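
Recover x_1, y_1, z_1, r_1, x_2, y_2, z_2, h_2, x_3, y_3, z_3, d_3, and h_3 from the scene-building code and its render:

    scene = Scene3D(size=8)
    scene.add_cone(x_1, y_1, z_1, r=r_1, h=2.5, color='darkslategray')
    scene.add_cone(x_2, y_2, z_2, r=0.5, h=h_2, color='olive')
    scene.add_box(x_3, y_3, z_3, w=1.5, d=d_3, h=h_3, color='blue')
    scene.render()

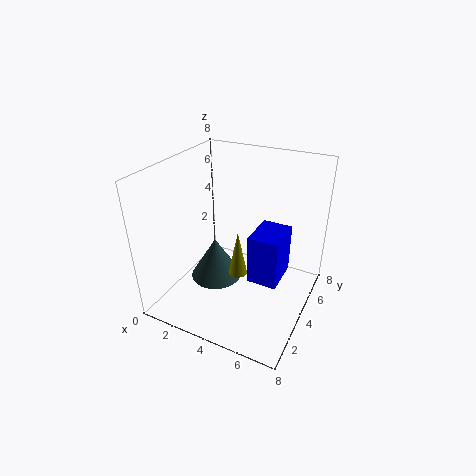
x_1 = 2.5, y_1 = 4, z_1 = 1, r_1 = 1.5, x_2 = 4.5, y_2 = 3, z_2 = 2.5, h_2 = 2.5, x_3 = 5.5, y_3 = 2, z_3 = 3, d_3 = 2, h_3 = 2.5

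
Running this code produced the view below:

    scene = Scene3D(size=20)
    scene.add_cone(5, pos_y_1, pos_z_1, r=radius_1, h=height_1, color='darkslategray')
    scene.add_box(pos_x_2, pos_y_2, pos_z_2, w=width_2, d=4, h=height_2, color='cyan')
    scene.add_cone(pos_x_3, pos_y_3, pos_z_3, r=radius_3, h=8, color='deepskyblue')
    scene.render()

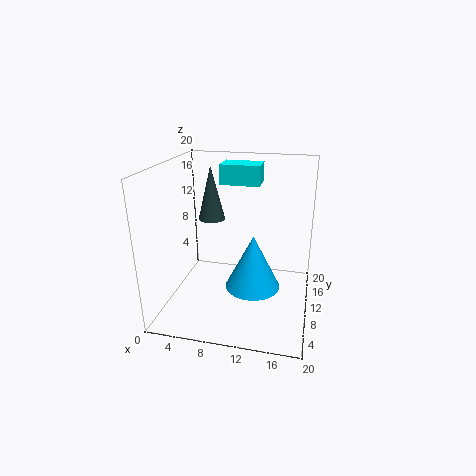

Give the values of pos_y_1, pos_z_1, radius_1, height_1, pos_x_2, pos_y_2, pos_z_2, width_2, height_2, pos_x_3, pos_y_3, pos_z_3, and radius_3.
pos_y_1 = 14
pos_z_1 = 11
radius_1 = 2
height_1 = 8
pos_x_2 = 6
pos_y_2 = 15
pos_z_2 = 16
width_2 = 6
height_2 = 3
pos_x_3 = 12
pos_y_3 = 11
pos_z_3 = 2
radius_3 = 4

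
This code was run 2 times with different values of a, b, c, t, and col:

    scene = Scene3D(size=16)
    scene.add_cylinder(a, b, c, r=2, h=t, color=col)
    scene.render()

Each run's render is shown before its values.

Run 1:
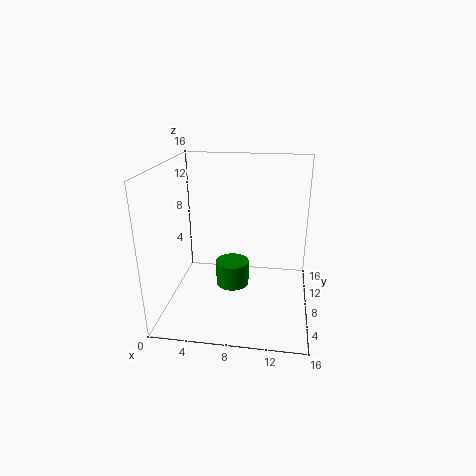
a = 7; b = 10; c = 1; t = 3; col = 'green'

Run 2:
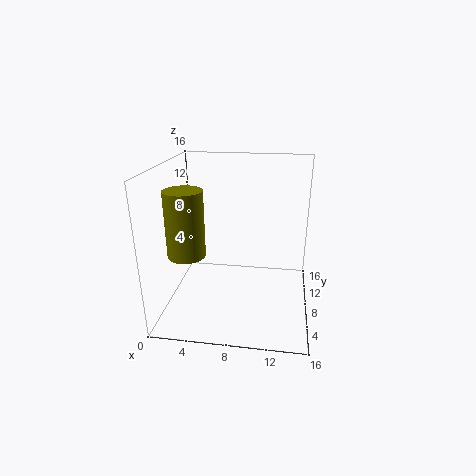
a = 3; b = 5; c = 7; t = 7; col = 'olive'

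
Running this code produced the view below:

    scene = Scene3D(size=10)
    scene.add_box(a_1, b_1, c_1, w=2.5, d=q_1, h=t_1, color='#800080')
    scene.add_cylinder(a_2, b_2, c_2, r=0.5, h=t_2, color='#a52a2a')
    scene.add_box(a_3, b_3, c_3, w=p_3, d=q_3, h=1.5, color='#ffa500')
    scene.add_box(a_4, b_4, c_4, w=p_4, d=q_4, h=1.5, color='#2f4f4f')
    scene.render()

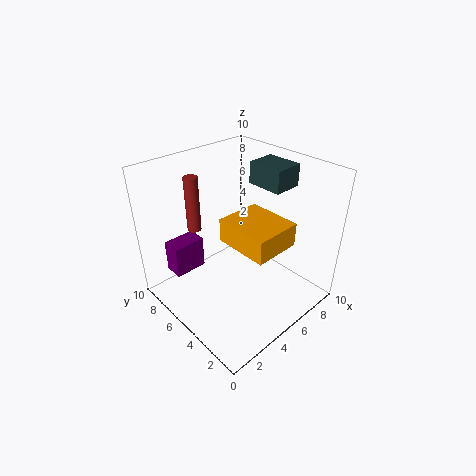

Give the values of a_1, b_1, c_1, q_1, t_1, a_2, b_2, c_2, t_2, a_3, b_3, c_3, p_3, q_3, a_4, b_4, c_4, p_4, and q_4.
a_1 = 2; b_1 = 8.5; c_1 = 1; q_1 = 1.5; t_1 = 2.5; a_2 = 3.5; b_2 = 8; c_2 = 5; t_2 = 4; a_3 = 3; b_3 = 1; c_3 = 6; p_3 = 3; q_3 = 3.5; a_4 = 6.5; b_4 = 3; c_4 = 8.5; p_4 = 2; q_4 = 2.5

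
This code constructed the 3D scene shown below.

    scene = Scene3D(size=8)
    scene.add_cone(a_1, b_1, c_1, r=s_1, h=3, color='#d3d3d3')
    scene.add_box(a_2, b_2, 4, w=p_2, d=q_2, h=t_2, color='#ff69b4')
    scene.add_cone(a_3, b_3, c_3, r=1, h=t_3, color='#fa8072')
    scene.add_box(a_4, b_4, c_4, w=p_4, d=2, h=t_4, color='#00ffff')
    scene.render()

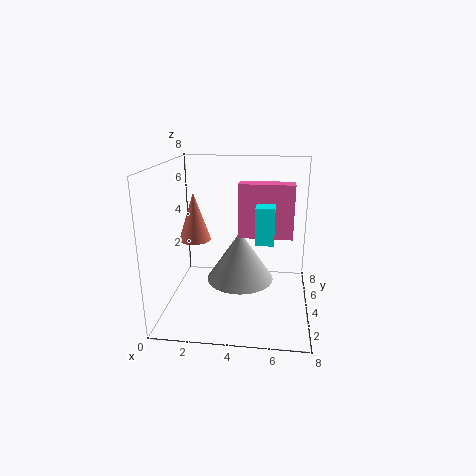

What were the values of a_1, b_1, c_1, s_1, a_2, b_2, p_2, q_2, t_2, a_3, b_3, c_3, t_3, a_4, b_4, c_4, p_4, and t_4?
a_1 = 4
b_1 = 5
c_1 = 1
s_1 = 2
a_2 = 4
b_2 = 4
p_2 = 3
q_2 = 1
t_2 = 3
a_3 = 1
b_3 = 6
c_3 = 3
t_3 = 3
a_4 = 5
b_4 = 3
c_4 = 4
p_4 = 1
t_4 = 2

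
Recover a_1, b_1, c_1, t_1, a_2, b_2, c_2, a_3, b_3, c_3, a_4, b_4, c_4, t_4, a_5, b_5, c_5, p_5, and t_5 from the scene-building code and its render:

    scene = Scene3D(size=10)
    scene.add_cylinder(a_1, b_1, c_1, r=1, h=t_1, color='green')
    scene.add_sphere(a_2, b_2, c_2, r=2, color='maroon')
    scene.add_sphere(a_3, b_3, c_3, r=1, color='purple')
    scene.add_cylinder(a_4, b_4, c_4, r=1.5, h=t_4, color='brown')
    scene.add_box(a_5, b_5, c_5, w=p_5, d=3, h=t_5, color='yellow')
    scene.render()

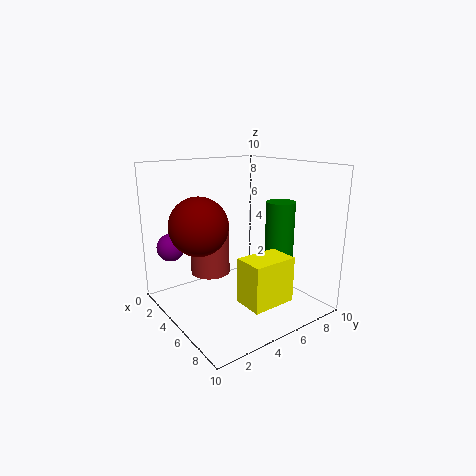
a_1 = 6.5
b_1 = 7.5
c_1 = 3.5
t_1 = 4
a_2 = 4
b_2 = 2.5
c_2 = 6
a_3 = 1.5
b_3 = 1.5
c_3 = 4
a_4 = 2
b_4 = 4.5
c_4 = 1.5
t_4 = 4
a_5 = 7
b_5 = 3.5
c_5 = 1.5
p_5 = 2
t_5 = 3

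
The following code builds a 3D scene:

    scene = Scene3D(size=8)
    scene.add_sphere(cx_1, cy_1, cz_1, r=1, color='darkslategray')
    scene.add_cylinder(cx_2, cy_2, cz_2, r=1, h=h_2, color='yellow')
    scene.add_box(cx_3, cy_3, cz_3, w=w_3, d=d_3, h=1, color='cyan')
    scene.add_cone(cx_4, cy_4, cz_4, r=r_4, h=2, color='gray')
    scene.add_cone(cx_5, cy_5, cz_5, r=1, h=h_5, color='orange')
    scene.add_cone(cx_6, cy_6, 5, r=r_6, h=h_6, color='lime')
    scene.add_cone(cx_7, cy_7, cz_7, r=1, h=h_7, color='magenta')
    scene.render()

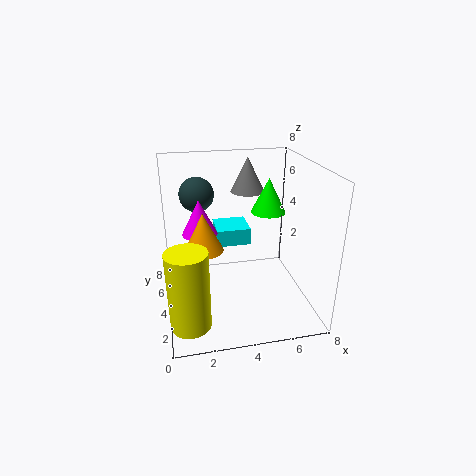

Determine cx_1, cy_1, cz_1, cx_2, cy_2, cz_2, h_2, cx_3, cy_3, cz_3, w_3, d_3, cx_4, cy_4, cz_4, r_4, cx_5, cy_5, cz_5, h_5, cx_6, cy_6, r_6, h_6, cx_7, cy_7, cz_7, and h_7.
cx_1 = 2, cy_1 = 6, cz_1 = 6, cx_2 = 1, cy_2 = 1, cz_2 = 1, h_2 = 4, cx_3 = 3, cy_3 = 5, cz_3 = 3, w_3 = 2, d_3 = 2, cx_4 = 5, cy_4 = 6, cz_4 = 6, r_4 = 1, cx_5 = 2, cy_5 = 3, cz_5 = 4, h_5 = 2, cx_6 = 6, cy_6 = 5, r_6 = 1, h_6 = 2, cx_7 = 2, cy_7 = 5, cz_7 = 4, h_7 = 2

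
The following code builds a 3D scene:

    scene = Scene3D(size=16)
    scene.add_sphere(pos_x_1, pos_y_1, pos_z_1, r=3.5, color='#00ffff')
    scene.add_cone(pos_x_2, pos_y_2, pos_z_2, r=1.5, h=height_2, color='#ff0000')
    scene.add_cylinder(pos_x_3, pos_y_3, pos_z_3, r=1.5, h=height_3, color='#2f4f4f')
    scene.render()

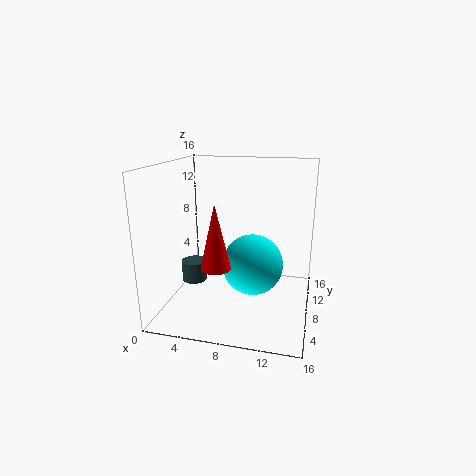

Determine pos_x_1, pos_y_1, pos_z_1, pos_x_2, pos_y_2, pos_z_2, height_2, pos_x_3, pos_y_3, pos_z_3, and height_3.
pos_x_1 = 9.5, pos_y_1 = 9, pos_z_1 = 4.5, pos_x_2 = 7, pos_y_2 = 3, pos_z_2 = 6.5, height_2 = 6.5, pos_x_3 = 2, pos_y_3 = 9.5, pos_z_3 = 1.5, height_3 = 2.5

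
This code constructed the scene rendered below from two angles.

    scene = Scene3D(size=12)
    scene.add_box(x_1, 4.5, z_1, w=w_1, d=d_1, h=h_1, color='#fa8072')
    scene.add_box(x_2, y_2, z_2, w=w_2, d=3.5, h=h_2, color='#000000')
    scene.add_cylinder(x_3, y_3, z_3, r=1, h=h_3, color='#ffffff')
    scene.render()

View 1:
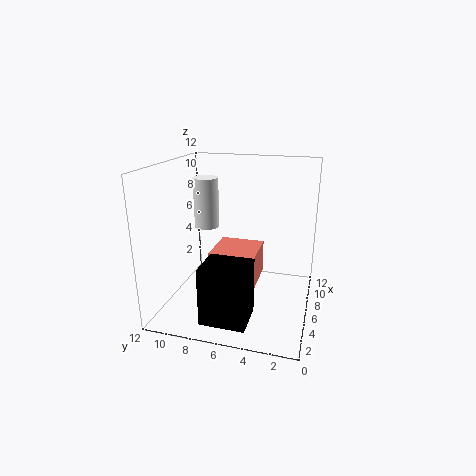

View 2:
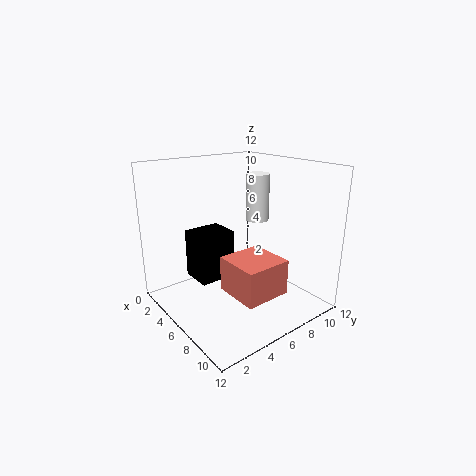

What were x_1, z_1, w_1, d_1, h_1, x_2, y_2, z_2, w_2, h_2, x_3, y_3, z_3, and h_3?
x_1 = 5.5
z_1 = 1.5
w_1 = 4
d_1 = 4
h_1 = 3
x_2 = 0.5
y_2 = 4
z_2 = 1
w_2 = 3
h_2 = 4.5
x_3 = 5.5
y_3 = 8.5
z_3 = 7
h_3 = 4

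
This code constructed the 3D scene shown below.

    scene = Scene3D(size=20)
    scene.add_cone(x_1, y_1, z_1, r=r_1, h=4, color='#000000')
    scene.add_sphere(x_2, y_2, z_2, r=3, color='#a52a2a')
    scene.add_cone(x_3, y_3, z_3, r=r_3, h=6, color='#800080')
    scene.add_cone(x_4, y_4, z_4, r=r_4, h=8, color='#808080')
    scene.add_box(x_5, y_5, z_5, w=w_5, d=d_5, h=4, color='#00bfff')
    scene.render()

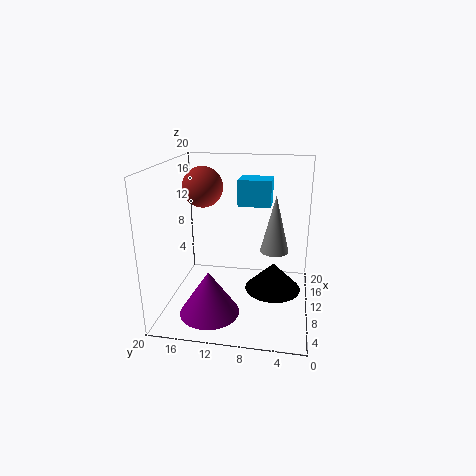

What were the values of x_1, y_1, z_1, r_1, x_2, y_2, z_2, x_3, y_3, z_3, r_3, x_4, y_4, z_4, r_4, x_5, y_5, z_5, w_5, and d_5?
x_1 = 11; y_1 = 5; z_1 = 2; r_1 = 4; x_2 = 14; y_2 = 16; z_2 = 16; x_3 = 5; y_3 = 13; z_3 = 1; r_3 = 4; x_4 = 11; y_4 = 5; z_4 = 8; r_4 = 2; x_5 = 15; y_5 = 6; z_5 = 13; w_5 = 4; d_5 = 5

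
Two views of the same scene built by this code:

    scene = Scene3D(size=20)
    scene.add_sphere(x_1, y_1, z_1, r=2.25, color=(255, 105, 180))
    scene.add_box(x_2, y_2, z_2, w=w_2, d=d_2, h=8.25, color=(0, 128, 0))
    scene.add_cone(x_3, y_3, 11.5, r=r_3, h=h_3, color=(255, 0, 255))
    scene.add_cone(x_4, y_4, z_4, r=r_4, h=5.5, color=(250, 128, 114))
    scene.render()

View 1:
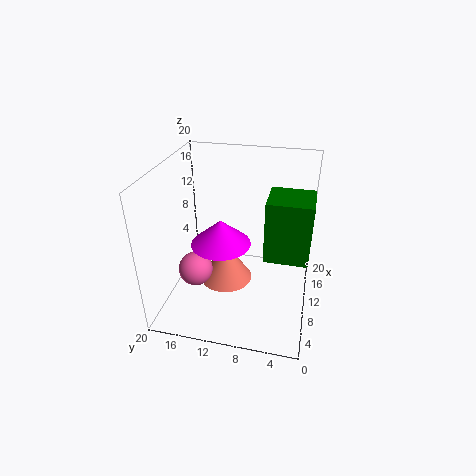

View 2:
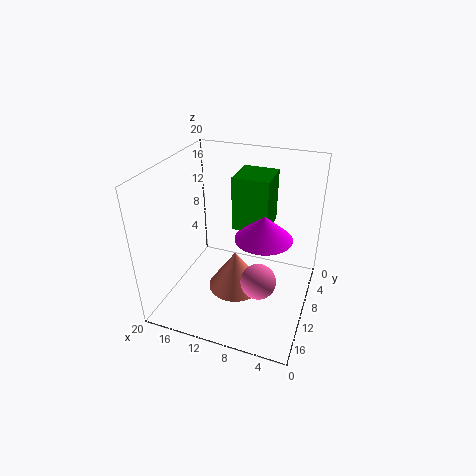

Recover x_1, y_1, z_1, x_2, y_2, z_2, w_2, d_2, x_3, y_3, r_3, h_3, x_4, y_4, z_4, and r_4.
x_1 = 5.5; y_1 = 14.75; z_1 = 7.25; x_2 = 7; y_2 = 0.25; z_2 = 8.75; w_2 = 5.5; d_2 = 5.75; x_3 = 6; y_3 = 11.25; r_3 = 3.75; h_3 = 3.25; x_4 = 9.75; y_4 = 11.75; z_4 = 3.25; r_4 = 3.75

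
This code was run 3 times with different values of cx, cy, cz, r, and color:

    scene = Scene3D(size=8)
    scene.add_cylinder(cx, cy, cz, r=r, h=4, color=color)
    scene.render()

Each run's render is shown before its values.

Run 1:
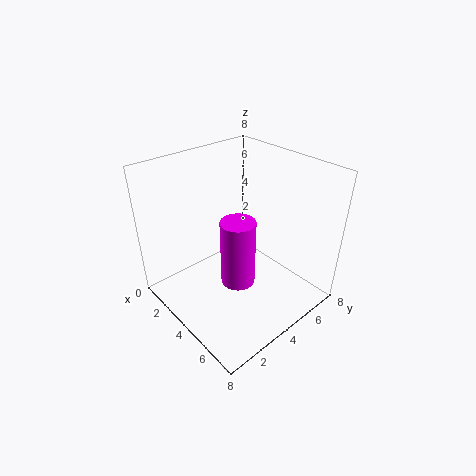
cx = 4, cy = 4, cz = 1, r = 1, color = 'magenta'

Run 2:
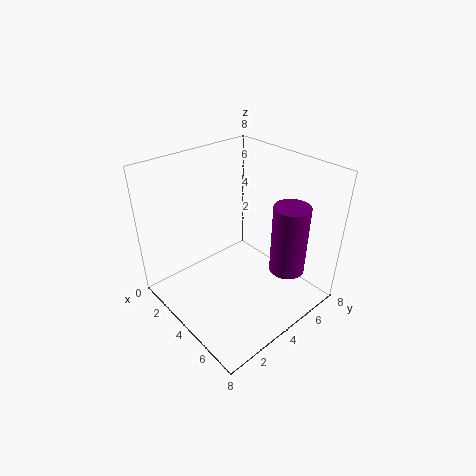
cx = 6, cy = 6, cz = 2, r = 1, color = 'purple'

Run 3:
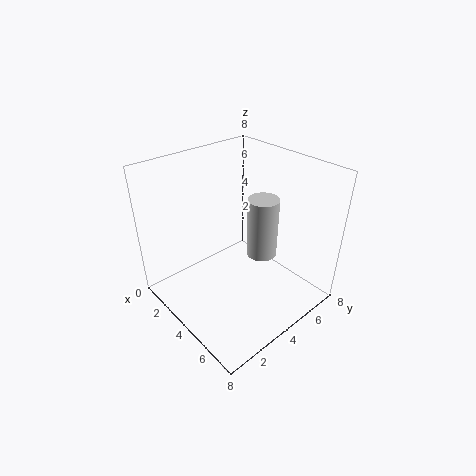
cx = 3, cy = 7, cz = 1, r = 1, color = 'lightgray'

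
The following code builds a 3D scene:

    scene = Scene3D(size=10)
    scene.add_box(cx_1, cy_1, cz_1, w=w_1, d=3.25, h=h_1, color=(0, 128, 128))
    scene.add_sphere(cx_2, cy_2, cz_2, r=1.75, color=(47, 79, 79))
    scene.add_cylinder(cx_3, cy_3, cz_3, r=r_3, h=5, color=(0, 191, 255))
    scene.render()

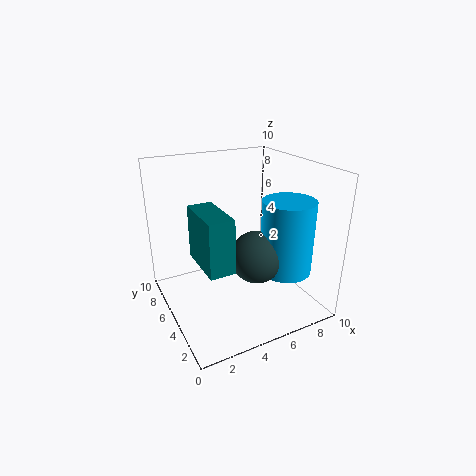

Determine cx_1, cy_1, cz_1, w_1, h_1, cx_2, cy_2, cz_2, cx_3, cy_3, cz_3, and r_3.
cx_1 = 1.25; cy_1 = 1; cz_1 = 5; w_1 = 1.5; h_1 = 3.25; cx_2 = 5.5; cy_2 = 3.25; cz_2 = 4.25; cx_3 = 7.5; cy_3 = 2.75; cz_3 = 3; r_3 = 1.75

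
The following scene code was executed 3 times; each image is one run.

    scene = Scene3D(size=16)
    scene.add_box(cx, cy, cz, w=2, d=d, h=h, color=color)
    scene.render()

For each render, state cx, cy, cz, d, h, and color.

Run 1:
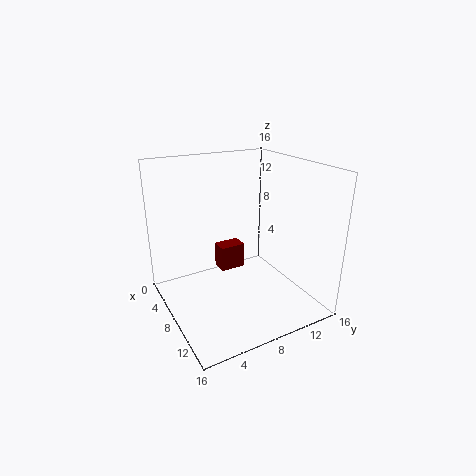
cx = 4
cy = 7
cz = 3
d = 3
h = 3
color = 'maroon'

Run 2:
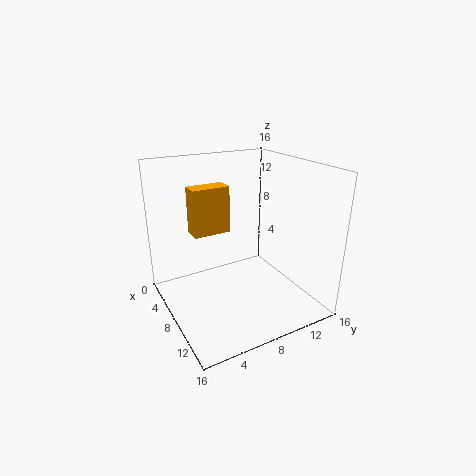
cx = 6
cy = 3
cz = 9
d = 4
h = 5
color = 'orange'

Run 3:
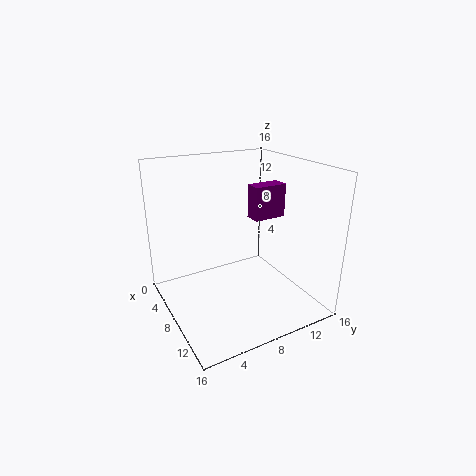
cx = 5
cy = 11
cz = 9
d = 4
h = 4
color = 'purple'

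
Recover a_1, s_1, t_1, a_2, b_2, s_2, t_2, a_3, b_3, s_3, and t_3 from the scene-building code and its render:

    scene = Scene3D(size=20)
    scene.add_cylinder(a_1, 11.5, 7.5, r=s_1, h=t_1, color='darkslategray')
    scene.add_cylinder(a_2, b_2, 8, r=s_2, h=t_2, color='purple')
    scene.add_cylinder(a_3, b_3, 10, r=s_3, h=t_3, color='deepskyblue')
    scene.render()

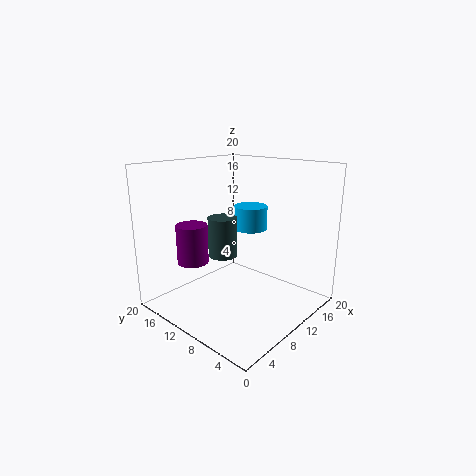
a_1 = 8.5; s_1 = 2; t_1 = 5.5; a_2 = 3.5; b_2 = 12; s_2 = 2; t_2 = 5; a_3 = 14.5; b_3 = 11.5; s_3 = 2.5; t_3 = 3.5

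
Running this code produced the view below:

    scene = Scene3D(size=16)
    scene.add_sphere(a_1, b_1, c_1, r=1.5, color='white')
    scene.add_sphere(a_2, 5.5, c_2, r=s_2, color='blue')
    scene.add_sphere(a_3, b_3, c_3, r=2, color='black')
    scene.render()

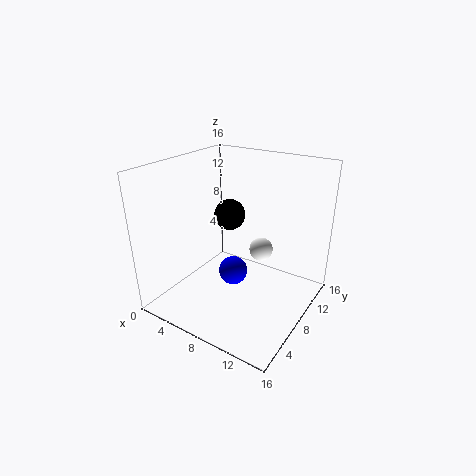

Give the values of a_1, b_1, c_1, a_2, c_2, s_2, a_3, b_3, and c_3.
a_1 = 8, b_1 = 13.5, c_1 = 4, a_2 = 9, c_2 = 5.5, s_2 = 1.5, a_3 = 3.5, b_3 = 13, c_3 = 8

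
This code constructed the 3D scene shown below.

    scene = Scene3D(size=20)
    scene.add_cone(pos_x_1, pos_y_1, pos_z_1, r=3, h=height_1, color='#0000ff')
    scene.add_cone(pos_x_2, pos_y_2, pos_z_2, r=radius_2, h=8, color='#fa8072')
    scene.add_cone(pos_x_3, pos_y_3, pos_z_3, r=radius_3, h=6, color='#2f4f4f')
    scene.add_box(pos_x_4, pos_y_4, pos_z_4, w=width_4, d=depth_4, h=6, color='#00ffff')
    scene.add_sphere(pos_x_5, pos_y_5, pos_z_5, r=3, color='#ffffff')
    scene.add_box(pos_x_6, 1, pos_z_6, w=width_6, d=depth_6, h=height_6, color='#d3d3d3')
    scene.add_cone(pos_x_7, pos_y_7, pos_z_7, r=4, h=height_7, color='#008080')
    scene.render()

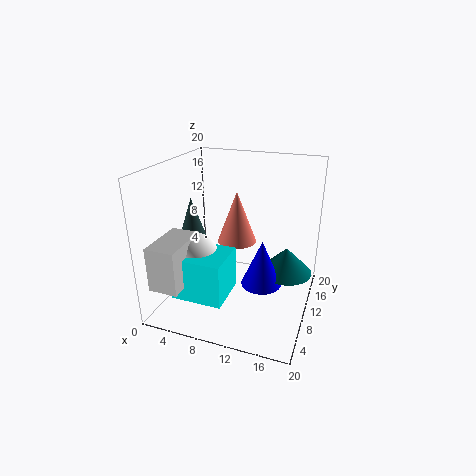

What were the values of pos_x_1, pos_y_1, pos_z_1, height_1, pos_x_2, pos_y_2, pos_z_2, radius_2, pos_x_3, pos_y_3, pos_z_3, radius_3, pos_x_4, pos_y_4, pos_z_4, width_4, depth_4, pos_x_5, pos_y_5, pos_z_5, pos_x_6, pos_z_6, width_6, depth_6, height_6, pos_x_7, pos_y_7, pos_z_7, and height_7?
pos_x_1 = 13
pos_y_1 = 12
pos_z_1 = 2
height_1 = 7
pos_x_2 = 8
pos_y_2 = 15
pos_z_2 = 7
radius_2 = 3
pos_x_3 = 3
pos_y_3 = 10
pos_z_3 = 9
radius_3 = 2
pos_x_4 = 3
pos_y_4 = 3
pos_z_4 = 3
width_4 = 7
depth_4 = 6
pos_x_5 = 5
pos_y_5 = 7
pos_z_5 = 8
pos_x_6 = 1
pos_z_6 = 5
width_6 = 4
depth_6 = 7
height_6 = 6
pos_x_7 = 16
pos_y_7 = 15
pos_z_7 = 3
height_7 = 4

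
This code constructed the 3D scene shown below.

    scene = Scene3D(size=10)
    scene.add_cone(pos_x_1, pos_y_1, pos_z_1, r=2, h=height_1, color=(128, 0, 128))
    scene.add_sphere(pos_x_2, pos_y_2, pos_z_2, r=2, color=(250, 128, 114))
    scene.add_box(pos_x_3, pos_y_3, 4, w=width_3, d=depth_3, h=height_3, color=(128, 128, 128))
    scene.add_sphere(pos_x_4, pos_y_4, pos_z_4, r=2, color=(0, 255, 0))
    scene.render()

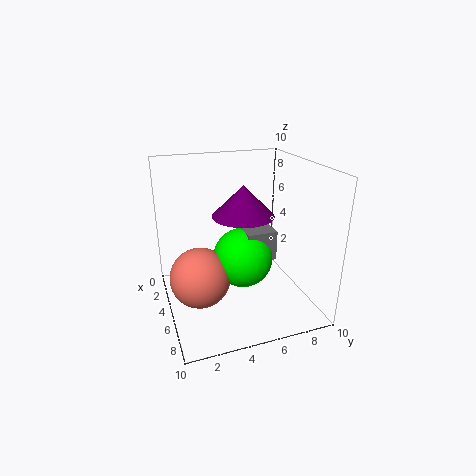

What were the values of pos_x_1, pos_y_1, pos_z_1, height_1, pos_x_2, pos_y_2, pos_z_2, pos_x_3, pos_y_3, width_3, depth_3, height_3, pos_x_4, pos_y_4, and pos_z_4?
pos_x_1 = 6; pos_y_1 = 5; pos_z_1 = 7; height_1 = 2; pos_x_2 = 6; pos_y_2 = 2; pos_z_2 = 3; pos_x_3 = 5; pos_y_3 = 5; width_3 = 2; depth_3 = 2; height_3 = 2; pos_x_4 = 6; pos_y_4 = 5; pos_z_4 = 4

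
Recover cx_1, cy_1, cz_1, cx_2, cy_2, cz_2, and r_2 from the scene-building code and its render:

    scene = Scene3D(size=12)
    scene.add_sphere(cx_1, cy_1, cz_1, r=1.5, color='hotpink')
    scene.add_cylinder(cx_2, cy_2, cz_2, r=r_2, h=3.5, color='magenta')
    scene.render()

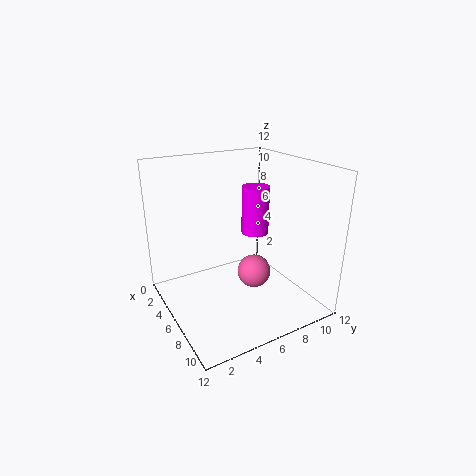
cx_1 = 5.5, cy_1 = 8, cz_1 = 2, cx_2 = 8.5, cy_2 = 6, cz_2 = 7.5, r_2 = 1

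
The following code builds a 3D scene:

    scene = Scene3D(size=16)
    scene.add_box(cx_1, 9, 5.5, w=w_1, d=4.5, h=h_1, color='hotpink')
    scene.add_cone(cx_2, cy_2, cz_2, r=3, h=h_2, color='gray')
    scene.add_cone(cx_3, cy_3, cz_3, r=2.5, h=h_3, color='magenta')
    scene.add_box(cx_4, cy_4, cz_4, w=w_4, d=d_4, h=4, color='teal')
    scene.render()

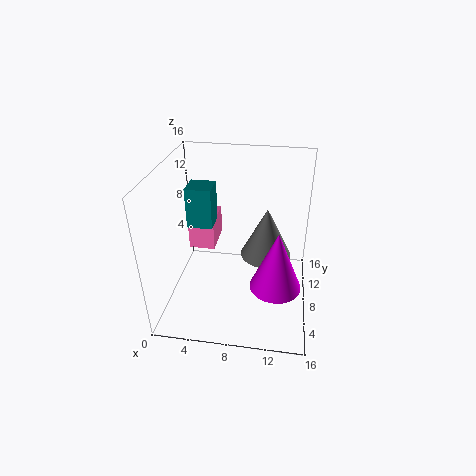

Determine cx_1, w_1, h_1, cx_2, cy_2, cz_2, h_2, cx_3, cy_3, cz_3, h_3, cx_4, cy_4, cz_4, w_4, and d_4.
cx_1 = 2; w_1 = 3; h_1 = 3.5; cx_2 = 11; cy_2 = 10.5; cz_2 = 4.5; h_2 = 6; cx_3 = 12.5; cy_3 = 3; cz_3 = 6; h_3 = 6; cx_4 = 3.5; cy_4 = 4.5; cz_4 = 11; w_4 = 2.5; d_4 = 2.5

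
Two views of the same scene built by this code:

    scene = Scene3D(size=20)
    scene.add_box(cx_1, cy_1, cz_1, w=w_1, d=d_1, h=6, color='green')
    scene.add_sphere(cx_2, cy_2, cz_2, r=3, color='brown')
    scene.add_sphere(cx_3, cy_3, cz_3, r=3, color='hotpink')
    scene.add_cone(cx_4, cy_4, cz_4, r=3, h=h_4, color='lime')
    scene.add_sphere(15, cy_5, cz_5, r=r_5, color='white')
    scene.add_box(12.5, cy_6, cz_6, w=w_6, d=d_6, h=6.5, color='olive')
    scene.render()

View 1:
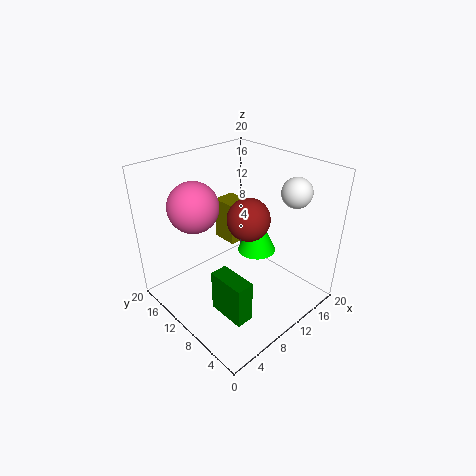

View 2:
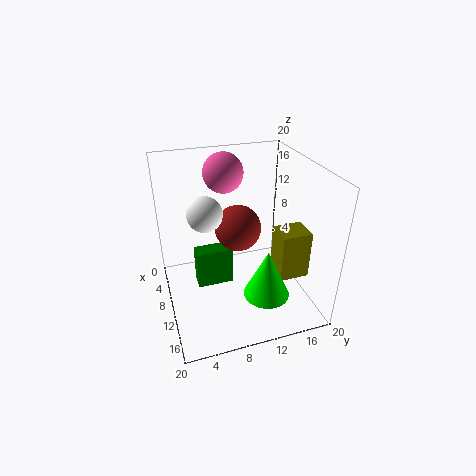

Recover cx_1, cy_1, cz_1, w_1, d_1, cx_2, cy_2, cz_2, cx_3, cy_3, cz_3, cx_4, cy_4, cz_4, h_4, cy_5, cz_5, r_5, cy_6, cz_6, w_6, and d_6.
cx_1 = 5, cy_1 = 4.5, cz_1 = 0.5, w_1 = 2.5, d_1 = 5.5, cx_2 = 11.5, cy_2 = 9.5, cz_2 = 12.5, cx_3 = 3, cy_3 = 10, cz_3 = 17, cx_4 = 16, cy_4 = 12, cz_4 = 4.5, h_4 = 6.5, cy_5 = 4.5, cz_5 = 17, r_5 = 2, cy_6 = 14, cz_6 = 6, w_6 = 3.5, d_6 = 4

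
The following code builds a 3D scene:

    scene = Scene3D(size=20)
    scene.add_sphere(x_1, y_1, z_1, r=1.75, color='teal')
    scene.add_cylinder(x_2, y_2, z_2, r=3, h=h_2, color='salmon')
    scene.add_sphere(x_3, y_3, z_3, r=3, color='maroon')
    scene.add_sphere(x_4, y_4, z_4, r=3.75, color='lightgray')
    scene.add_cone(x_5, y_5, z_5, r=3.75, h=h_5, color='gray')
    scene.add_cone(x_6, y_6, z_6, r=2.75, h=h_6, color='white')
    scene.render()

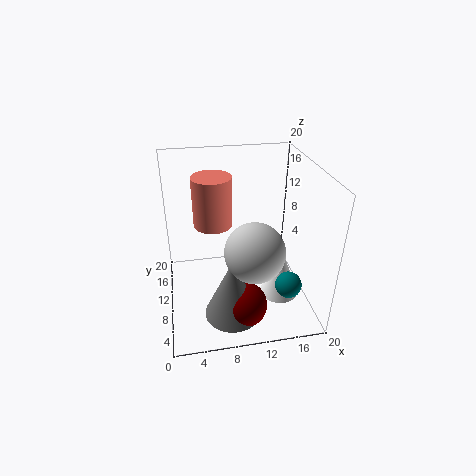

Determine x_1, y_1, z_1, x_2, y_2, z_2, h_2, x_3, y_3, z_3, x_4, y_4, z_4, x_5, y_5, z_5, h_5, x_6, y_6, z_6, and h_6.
x_1 = 15.75, y_1 = 4.25, z_1 = 5.5, x_2 = 7.25, y_2 = 16.25, z_2 = 9, h_2 = 7.75, x_3 = 9.75, y_3 = 4, z_3 = 3.25, x_4 = 11, y_4 = 4.25, z_4 = 11.25, x_5 = 8.25, y_5 = 4.5, z_5 = 1.75, h_5 = 8.25, x_6 = 15.75, y_6 = 7.75, z_6 = 1.5, h_6 = 7.25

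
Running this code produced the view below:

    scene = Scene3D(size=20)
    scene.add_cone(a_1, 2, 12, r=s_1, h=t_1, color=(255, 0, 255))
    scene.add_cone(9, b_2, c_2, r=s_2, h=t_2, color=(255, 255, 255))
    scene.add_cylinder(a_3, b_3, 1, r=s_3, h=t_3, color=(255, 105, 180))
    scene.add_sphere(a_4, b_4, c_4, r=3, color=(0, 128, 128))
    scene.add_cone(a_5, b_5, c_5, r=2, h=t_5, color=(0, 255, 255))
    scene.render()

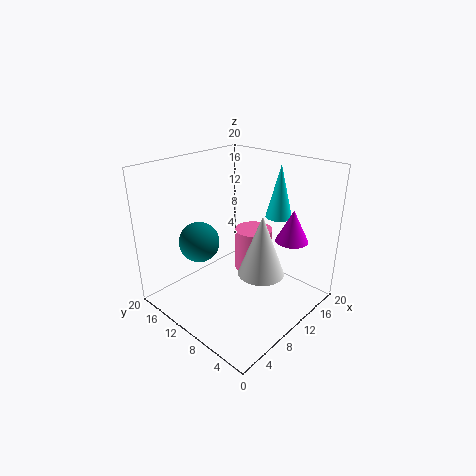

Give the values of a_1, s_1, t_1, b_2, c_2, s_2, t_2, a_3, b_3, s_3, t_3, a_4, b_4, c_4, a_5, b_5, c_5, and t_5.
a_1 = 11
s_1 = 2
t_1 = 4
b_2 = 5
c_2 = 7
s_2 = 3
t_2 = 8
a_3 = 17
b_3 = 13
s_3 = 3
t_3 = 7
a_4 = 8
b_4 = 16
c_4 = 8
a_5 = 18
b_5 = 9
c_5 = 11
t_5 = 8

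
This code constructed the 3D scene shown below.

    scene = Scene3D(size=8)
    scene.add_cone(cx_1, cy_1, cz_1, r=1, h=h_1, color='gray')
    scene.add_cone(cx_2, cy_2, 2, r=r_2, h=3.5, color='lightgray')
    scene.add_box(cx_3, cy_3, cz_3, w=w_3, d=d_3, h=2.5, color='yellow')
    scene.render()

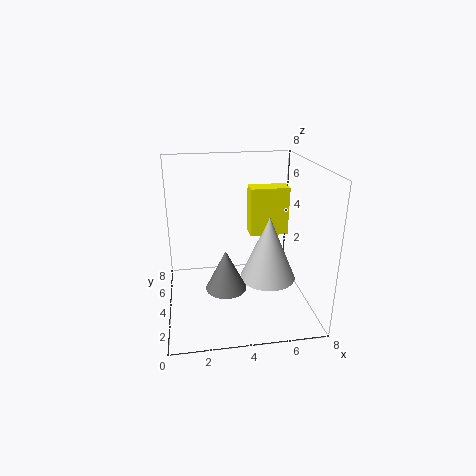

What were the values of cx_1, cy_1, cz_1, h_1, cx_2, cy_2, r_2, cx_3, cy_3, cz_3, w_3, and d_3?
cx_1 = 3, cy_1 = 1.5, cz_1 = 2.5, h_1 = 2, cx_2 = 5.5, cy_2 = 3, r_2 = 1.5, cx_3 = 4.5, cy_3 = 3, cz_3 = 4.5, w_3 = 2, d_3 = 1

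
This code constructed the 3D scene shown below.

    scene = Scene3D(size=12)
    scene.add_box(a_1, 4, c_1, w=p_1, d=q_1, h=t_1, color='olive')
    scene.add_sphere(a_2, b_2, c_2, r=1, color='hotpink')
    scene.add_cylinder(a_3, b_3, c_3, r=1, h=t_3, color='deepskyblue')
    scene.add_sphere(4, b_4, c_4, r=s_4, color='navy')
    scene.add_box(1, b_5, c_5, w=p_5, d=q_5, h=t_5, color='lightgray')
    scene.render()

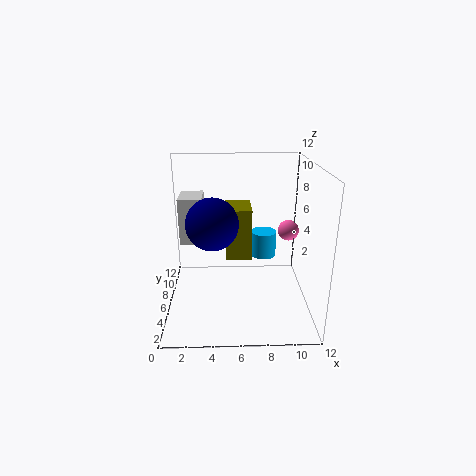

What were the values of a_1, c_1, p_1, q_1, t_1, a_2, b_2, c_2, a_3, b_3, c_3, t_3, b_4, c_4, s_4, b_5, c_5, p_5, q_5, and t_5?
a_1 = 5, c_1 = 5, p_1 = 2, q_1 = 3, t_1 = 4, a_2 = 11, b_2 = 10, c_2 = 5, a_3 = 8, b_3 = 5, c_3 = 5, t_3 = 2, b_4 = 4, c_4 = 8, s_4 = 2, b_5 = 7, c_5 = 5, p_5 = 2, q_5 = 3, t_5 = 4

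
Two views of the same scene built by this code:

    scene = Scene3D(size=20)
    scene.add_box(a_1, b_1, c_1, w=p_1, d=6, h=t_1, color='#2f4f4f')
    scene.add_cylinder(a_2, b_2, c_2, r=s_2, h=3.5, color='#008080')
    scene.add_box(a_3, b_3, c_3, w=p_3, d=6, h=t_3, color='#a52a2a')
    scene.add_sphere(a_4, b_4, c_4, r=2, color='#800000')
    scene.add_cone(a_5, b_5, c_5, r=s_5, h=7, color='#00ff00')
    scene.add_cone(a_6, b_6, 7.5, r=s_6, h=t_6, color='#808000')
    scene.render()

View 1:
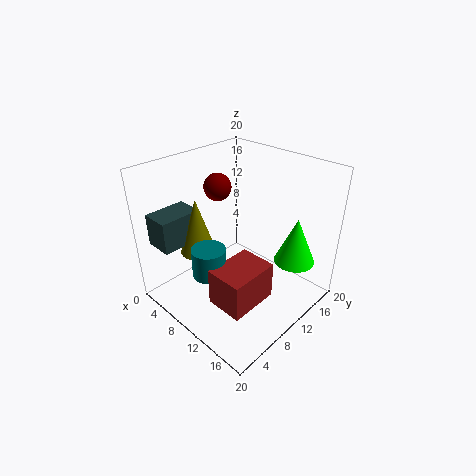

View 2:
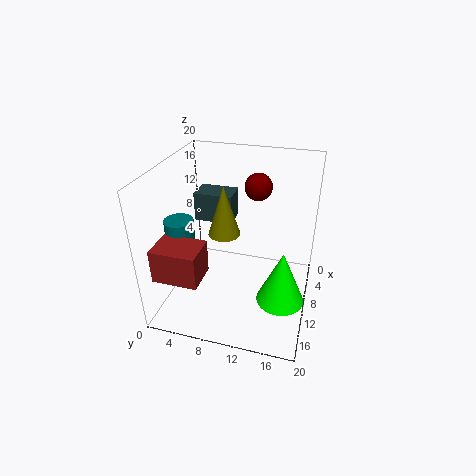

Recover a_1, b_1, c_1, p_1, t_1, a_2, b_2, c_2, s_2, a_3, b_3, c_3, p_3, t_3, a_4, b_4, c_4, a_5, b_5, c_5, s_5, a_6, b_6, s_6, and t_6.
a_1 = 1
b_1 = 1.5
c_1 = 9
p_1 = 4
t_1 = 4.5
a_2 = 12.5
b_2 = 2.5
c_2 = 9.5
s_2 = 2
a_3 = 14
b_3 = 1
c_3 = 7
p_3 = 4.5
t_3 = 4.5
a_4 = 4.5
b_4 = 11.5
c_4 = 15.5
a_5 = 15
b_5 = 17
c_5 = 5
s_5 = 3
a_6 = 5.5
b_6 = 6.5
s_6 = 2.5
t_6 = 8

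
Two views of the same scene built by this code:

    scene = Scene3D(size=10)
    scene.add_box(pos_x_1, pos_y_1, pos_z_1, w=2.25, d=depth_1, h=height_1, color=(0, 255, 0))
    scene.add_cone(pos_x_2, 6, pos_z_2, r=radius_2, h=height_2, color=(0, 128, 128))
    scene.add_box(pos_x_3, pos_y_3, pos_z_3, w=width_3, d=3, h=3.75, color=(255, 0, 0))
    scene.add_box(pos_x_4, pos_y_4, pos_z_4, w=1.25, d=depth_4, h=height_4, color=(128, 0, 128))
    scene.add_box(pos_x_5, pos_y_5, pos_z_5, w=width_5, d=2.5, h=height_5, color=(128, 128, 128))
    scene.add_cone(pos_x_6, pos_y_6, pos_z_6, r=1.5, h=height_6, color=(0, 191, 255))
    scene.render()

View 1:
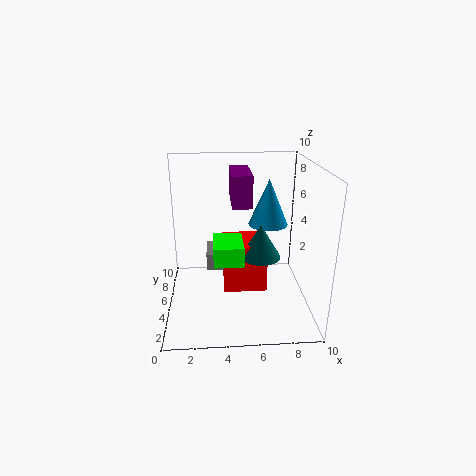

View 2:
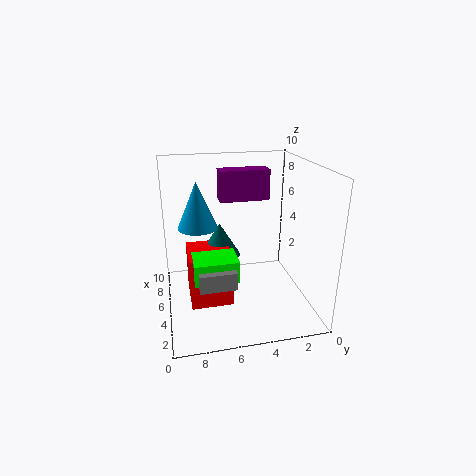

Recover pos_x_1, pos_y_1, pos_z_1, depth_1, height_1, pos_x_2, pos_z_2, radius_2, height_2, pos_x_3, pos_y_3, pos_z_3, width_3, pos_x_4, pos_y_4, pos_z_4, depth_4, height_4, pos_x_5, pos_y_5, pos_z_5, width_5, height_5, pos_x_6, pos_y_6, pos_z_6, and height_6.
pos_x_1 = 3.25
pos_y_1 = 5.25
pos_z_1 = 2.5
depth_1 = 3
height_1 = 1.5
pos_x_2 = 6.75
pos_z_2 = 3
radius_2 = 1.5
height_2 = 2.5
pos_x_3 = 4
pos_y_3 = 5.5
pos_z_3 = 0.25
width_3 = 3.25
pos_x_4 = 4.5
pos_y_4 = 3
pos_z_4 = 7.75
depth_4 = 3.25
height_4 = 2
pos_x_5 = 2.75
pos_y_5 = 5.5
pos_z_5 = 2.25
width_5 = 1.5
height_5 = 1.25
pos_x_6 = 7.5
pos_y_6 = 7.5
pos_z_6 = 5
height_6 = 3.5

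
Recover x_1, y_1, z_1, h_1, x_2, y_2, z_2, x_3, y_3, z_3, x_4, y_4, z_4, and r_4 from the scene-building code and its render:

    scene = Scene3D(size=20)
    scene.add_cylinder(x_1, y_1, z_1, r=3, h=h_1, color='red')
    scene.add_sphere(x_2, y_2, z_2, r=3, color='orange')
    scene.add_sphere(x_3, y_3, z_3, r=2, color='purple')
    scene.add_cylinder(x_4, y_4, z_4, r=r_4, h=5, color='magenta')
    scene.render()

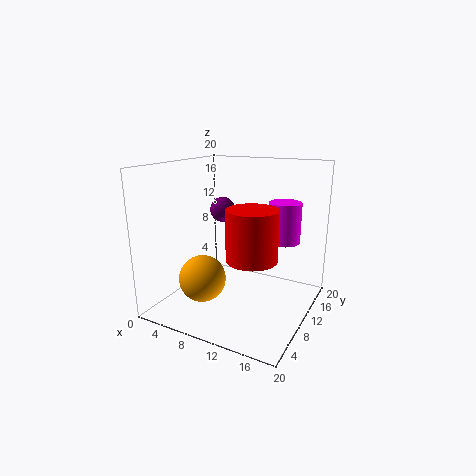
x_1 = 15, y_1 = 4, z_1 = 10, h_1 = 6, x_2 = 8, y_2 = 4, z_2 = 6, x_3 = 4, y_3 = 16, z_3 = 12, x_4 = 17, y_4 = 9, z_4 = 11, r_4 = 2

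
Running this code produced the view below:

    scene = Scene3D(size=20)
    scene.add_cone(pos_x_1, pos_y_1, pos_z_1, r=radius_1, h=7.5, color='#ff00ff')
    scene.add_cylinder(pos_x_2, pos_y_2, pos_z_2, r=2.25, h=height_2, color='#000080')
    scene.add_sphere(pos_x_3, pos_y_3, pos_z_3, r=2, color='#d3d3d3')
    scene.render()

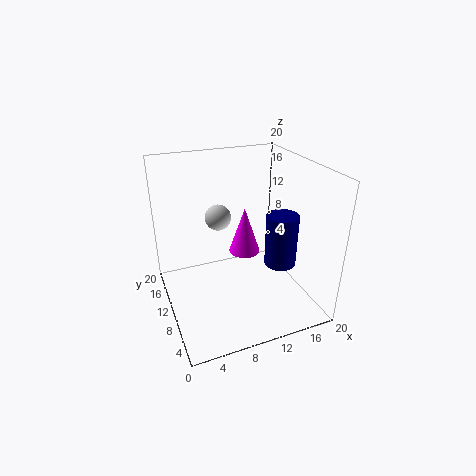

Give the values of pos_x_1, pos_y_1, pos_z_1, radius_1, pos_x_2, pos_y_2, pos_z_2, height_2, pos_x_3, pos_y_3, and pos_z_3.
pos_x_1 = 13.5, pos_y_1 = 15.75, pos_z_1 = 4, radius_1 = 2.5, pos_x_2 = 15.75, pos_y_2 = 8, pos_z_2 = 5.75, height_2 = 7.5, pos_x_3 = 9.25, pos_y_3 = 16.25, pos_z_3 = 10.5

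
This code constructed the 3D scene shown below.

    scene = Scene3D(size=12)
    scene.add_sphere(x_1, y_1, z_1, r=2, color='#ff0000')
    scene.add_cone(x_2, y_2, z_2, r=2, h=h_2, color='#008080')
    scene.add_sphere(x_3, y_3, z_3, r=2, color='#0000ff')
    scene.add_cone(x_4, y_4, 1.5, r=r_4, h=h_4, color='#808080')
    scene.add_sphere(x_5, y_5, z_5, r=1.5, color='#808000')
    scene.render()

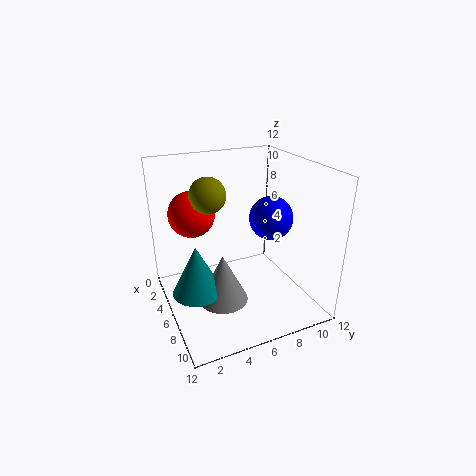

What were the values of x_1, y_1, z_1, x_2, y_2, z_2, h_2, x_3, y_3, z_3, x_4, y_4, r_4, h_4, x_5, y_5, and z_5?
x_1 = 3, y_1 = 3, z_1 = 7.5, x_2 = 7, y_2 = 2, z_2 = 2.5, h_2 = 4, x_3 = 4.5, y_3 = 10, z_3 = 6.5, x_4 = 7.5, y_4 = 4, r_4 = 2, h_4 = 4, x_5 = 4.5, y_5 = 4, z_5 = 9.5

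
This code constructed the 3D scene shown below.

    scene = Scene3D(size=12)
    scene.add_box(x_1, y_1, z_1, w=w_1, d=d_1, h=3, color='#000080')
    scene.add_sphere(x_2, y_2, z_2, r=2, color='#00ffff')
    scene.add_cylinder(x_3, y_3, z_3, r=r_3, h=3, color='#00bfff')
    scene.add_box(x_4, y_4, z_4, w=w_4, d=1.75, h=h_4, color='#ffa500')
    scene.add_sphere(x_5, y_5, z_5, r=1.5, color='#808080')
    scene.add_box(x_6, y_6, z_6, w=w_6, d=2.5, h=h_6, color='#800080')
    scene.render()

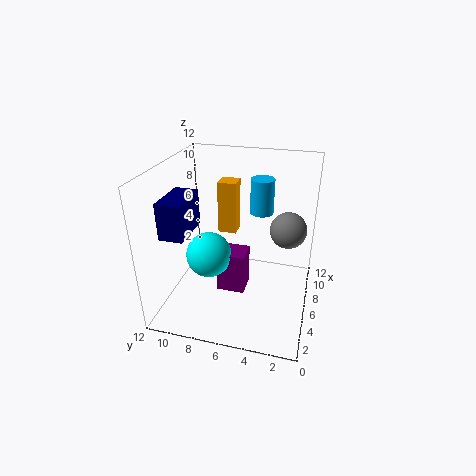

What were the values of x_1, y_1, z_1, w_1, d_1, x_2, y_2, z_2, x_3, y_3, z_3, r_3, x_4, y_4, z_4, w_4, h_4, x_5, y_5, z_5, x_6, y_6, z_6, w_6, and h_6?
x_1 = 2.75
y_1 = 9.5
z_1 = 6.75
w_1 = 3.75
d_1 = 2
x_2 = 6.25
y_2 = 8.75
z_2 = 3.75
x_3 = 8.25
y_3 = 4.5
z_3 = 7.5
r_3 = 1
x_4 = 9.75
y_4 = 7.25
z_4 = 4.25
w_4 = 1.75
h_4 = 5
x_5 = 7
y_5 = 2
z_5 = 6.75
x_6 = 6
y_6 = 5.5
z_6 = 0.25
w_6 = 2.25
h_6 = 3.75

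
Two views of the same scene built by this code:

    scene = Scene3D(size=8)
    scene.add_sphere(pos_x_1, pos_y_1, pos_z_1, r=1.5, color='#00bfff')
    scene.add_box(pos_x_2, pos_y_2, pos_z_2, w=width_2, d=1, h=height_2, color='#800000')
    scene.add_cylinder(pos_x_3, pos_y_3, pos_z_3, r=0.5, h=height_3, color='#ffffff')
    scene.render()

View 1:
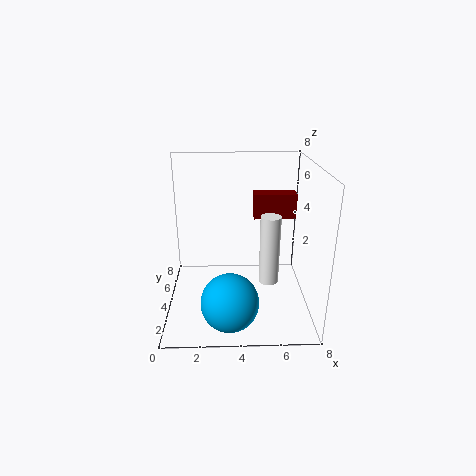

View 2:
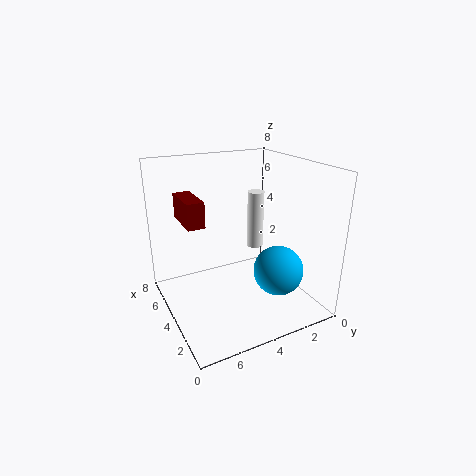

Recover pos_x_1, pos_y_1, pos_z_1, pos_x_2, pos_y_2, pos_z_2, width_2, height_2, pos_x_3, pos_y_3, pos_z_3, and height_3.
pos_x_1 = 3.5, pos_y_1 = 1.5, pos_z_1 = 1.5, pos_x_2 = 5, pos_y_2 = 5.5, pos_z_2 = 4.5, width_2 = 2.5, height_2 = 1.5, pos_x_3 = 5.5, pos_y_3 = 2, pos_z_3 = 2.5, height_3 = 3.5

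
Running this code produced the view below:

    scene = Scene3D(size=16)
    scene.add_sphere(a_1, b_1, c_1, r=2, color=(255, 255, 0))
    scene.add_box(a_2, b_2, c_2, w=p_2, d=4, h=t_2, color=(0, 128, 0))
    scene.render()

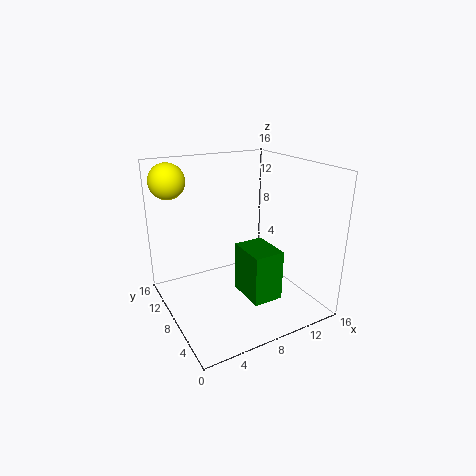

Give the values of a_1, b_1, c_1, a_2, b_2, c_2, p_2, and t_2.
a_1 = 2, b_1 = 13, c_1 = 14, a_2 = 6, b_2 = 1, c_2 = 4, p_2 = 3, t_2 = 5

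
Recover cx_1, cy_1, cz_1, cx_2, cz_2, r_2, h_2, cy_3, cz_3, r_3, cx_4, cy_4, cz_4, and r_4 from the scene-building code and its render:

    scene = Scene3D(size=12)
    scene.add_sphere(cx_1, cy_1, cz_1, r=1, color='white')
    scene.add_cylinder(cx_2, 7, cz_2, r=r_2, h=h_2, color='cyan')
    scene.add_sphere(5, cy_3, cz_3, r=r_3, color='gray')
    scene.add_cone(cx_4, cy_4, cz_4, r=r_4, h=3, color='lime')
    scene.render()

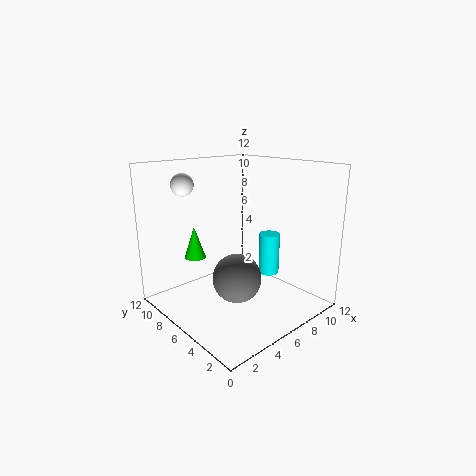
cx_1 = 4
cy_1 = 11
cz_1 = 10
cx_2 = 11
cz_2 = 1
r_2 = 1
h_2 = 4
cy_3 = 5
cz_3 = 3
r_3 = 2
cx_4 = 5
cy_4 = 11
cz_4 = 3
r_4 = 1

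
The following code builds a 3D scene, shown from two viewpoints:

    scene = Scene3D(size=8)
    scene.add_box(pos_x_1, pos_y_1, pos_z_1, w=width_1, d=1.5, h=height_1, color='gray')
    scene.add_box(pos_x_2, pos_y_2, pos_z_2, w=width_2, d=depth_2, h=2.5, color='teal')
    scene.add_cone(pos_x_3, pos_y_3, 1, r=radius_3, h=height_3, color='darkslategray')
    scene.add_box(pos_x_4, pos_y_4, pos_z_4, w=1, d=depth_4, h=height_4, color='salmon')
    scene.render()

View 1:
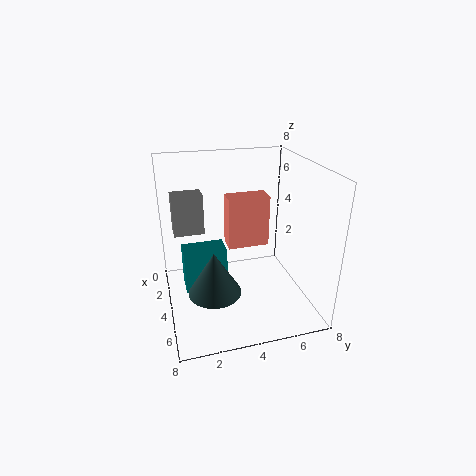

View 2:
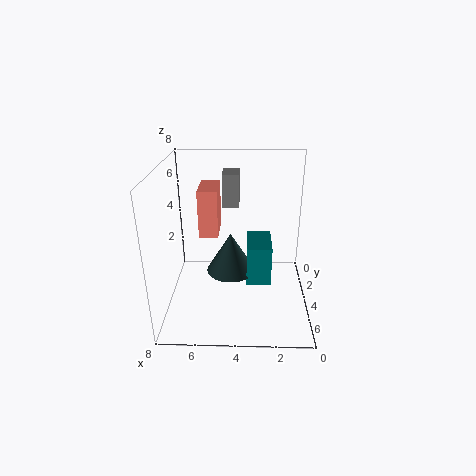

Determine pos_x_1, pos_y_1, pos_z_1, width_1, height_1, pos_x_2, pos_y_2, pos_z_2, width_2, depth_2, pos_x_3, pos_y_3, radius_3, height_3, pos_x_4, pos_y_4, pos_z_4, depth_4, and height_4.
pos_x_1 = 4
pos_y_1 = 0.5
pos_z_1 = 5
width_1 = 1
height_1 = 2
pos_x_2 = 2
pos_y_2 = 1
pos_z_2 = 0.5
width_2 = 1.5
depth_2 = 2.5
pos_x_3 = 4.5
pos_y_3 = 2.5
radius_3 = 1.5
height_3 = 2.5
pos_x_4 = 5
pos_y_4 = 3
pos_z_4 = 4.5
depth_4 = 2
height_4 = 2.5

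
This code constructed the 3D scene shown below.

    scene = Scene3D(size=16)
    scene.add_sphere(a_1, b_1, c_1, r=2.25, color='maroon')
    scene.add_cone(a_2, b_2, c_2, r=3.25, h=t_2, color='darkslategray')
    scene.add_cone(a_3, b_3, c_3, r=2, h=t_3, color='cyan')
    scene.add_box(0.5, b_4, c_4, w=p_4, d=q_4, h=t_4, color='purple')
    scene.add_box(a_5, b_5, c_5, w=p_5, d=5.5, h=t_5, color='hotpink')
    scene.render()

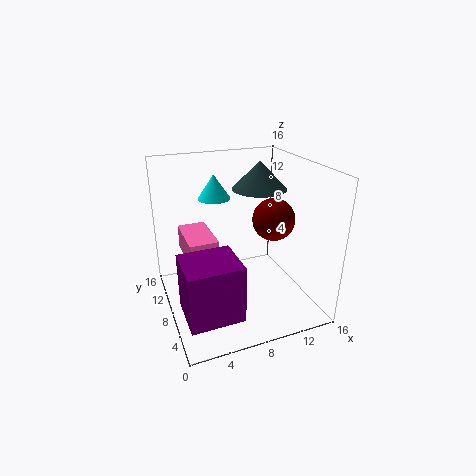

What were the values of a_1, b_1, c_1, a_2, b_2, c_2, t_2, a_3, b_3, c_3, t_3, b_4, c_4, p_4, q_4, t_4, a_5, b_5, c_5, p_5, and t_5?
a_1 = 11.25; b_1 = 6; c_1 = 10.5; a_2 = 12; b_2 = 11.25; c_2 = 12.25; t_2 = 3.25; a_3 = 7.25; b_3 = 14; c_3 = 10.75; t_3 = 3; b_4 = 0.25; c_4 = 3.25; p_4 = 5.25; q_4 = 4.75; t_4 = 5.75; a_5 = 2; b_5 = 5.5; c_5 = 6.75; p_5 = 3; t_5 = 2.5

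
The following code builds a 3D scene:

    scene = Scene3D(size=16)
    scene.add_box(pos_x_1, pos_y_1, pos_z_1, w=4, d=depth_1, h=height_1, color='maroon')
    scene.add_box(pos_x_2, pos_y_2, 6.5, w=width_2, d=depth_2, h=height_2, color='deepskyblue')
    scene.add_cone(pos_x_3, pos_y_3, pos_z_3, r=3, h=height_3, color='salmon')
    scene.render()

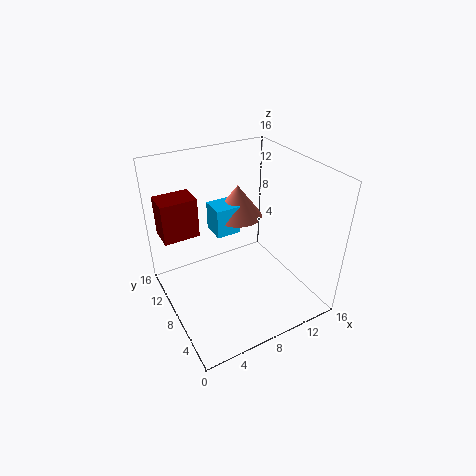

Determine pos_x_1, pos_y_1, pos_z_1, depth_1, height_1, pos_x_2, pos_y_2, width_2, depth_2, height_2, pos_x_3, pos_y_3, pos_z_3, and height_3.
pos_x_1 = 0.5; pos_y_1 = 10.5; pos_z_1 = 8; depth_1 = 3; height_1 = 4.5; pos_x_2 = 7; pos_y_2 = 11; width_2 = 3; depth_2 = 3; height_2 = 3.5; pos_x_3 = 10.5; pos_y_3 = 12.5; pos_z_3 = 8; height_3 = 4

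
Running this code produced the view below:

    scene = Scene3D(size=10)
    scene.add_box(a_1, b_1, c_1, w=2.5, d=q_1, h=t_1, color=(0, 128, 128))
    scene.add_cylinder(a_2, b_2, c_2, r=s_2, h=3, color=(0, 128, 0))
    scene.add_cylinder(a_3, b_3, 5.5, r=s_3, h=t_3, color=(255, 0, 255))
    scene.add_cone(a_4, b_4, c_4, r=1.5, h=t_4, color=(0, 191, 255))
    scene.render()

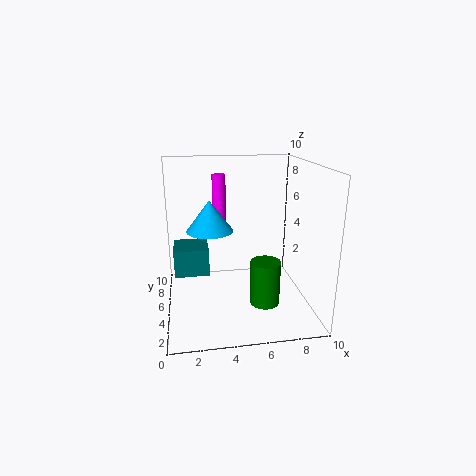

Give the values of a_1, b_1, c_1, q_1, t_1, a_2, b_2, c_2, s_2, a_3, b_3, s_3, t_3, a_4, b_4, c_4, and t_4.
a_1 = 0.5
b_1 = 5.5
c_1 = 2
q_1 = 2.5
t_1 = 2
a_2 = 6.5
b_2 = 3
c_2 = 1
s_2 = 1
a_3 = 4
b_3 = 7.5
s_3 = 0.5
t_3 = 3.5
a_4 = 3
b_4 = 4
c_4 = 6
t_4 = 2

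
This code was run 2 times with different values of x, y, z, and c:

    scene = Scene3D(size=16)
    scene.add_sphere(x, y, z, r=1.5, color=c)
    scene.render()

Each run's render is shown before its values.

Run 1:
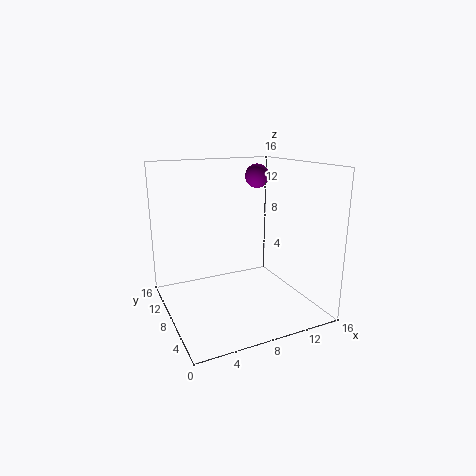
x = 13
y = 13
z = 14
c = 'purple'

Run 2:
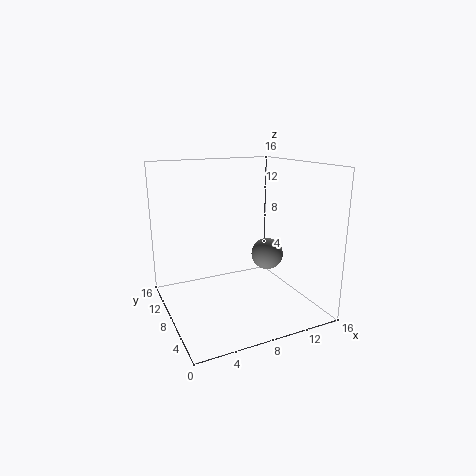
x = 8.5
y = 2.5
z = 8
c = 'gray'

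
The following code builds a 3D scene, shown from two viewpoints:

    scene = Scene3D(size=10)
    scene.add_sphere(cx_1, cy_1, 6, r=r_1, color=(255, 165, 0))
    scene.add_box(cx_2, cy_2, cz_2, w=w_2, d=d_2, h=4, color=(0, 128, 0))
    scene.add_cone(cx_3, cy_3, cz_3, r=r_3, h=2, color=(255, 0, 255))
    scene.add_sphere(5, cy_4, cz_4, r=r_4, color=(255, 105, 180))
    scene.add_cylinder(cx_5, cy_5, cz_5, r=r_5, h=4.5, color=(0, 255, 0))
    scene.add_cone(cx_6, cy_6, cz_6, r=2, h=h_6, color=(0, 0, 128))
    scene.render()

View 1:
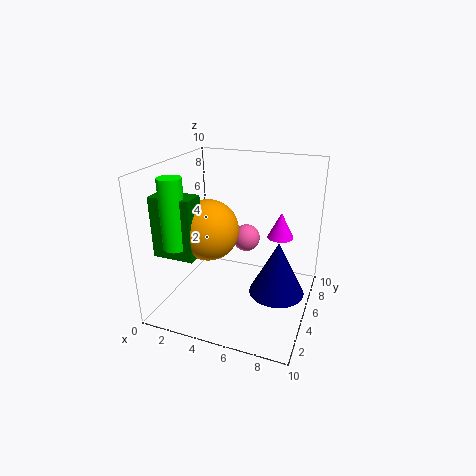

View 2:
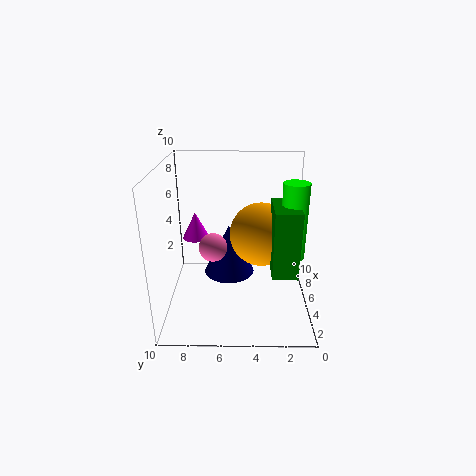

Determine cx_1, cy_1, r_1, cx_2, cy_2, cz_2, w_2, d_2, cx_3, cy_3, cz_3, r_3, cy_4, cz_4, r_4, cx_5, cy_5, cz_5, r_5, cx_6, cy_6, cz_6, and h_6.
cx_1 = 3.5
cy_1 = 3.5
r_1 = 2
cx_2 = 0.5
cy_2 = 1.5
cz_2 = 4.5
w_2 = 2.75
d_2 = 1.5
cx_3 = 7.25
cy_3 = 8.25
cz_3 = 4
r_3 = 1
cy_4 = 6.75
cz_4 = 4.25
r_4 = 1
cx_5 = 2
cy_5 = 1.75
cz_5 = 5.25
r_5 = 0.75
cx_6 = 7.75
cy_6 = 5.75
cz_6 = 0.75
h_6 = 4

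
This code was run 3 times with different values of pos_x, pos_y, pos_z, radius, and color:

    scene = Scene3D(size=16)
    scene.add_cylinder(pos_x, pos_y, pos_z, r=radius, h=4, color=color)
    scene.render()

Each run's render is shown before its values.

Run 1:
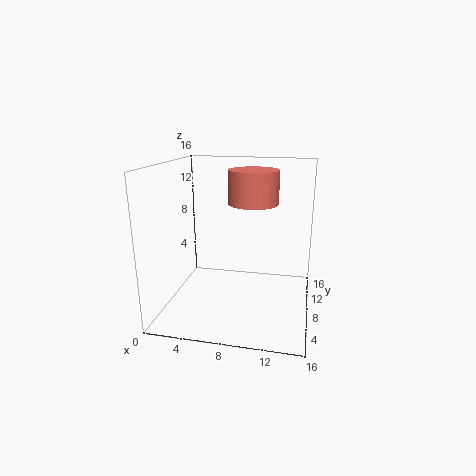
pos_x = 9
pos_y = 12
pos_z = 11
radius = 3
color = 'salmon'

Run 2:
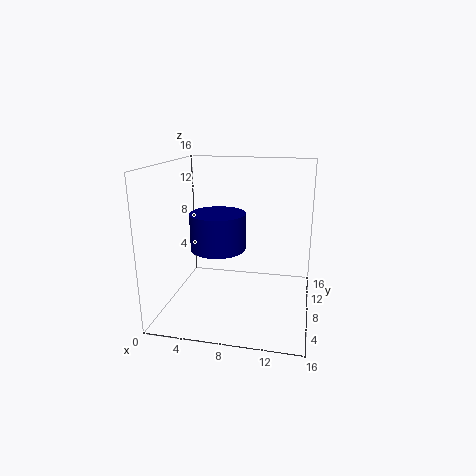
pos_x = 6
pos_y = 7
pos_z = 7
radius = 3
color = 'navy'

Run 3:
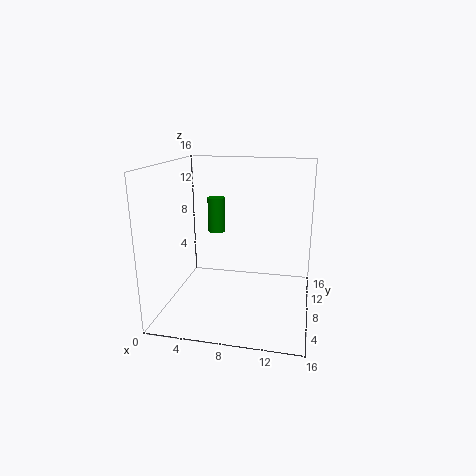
pos_x = 5
pos_y = 10
pos_z = 8
radius = 1
color = 'green'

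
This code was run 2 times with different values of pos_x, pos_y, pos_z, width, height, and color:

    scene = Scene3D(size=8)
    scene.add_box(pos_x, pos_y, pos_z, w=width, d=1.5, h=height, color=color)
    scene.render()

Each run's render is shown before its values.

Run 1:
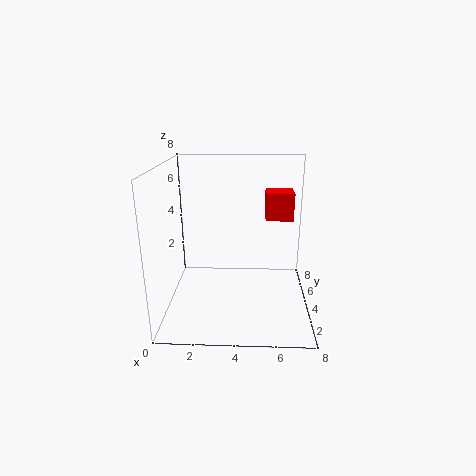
pos_x = 5.5
pos_y = 4
pos_z = 5
width = 1.5
height = 1.5
color = 'red'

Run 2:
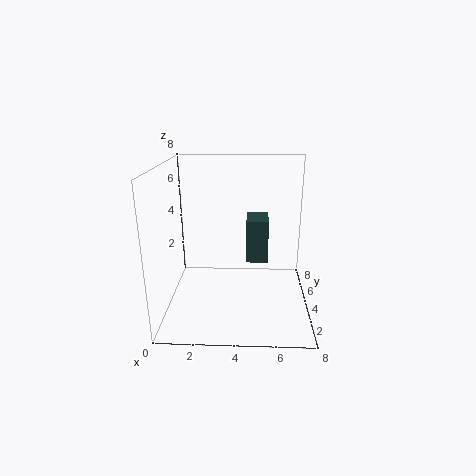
pos_x = 4.5
pos_y = 1
pos_z = 4
width = 1
height = 2
color = 'darkslategray'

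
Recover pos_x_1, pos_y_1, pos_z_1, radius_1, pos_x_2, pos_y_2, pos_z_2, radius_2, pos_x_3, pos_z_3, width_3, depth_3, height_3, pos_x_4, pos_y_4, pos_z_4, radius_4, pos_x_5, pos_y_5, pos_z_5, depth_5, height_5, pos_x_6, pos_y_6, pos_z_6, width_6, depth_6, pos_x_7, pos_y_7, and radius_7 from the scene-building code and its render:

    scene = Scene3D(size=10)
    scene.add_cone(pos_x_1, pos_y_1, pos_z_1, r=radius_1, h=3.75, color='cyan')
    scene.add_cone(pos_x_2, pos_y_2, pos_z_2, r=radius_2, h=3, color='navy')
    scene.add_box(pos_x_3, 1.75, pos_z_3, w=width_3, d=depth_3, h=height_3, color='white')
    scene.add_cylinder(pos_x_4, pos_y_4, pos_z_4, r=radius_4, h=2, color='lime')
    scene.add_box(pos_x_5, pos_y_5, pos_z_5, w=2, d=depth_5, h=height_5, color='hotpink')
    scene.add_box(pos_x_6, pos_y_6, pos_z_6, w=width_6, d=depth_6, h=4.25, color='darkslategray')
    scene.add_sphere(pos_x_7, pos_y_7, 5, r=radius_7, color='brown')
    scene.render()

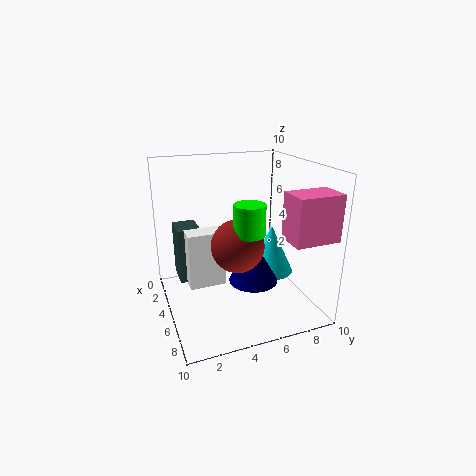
pos_x_1 = 3.75, pos_y_1 = 8.25, pos_z_1 = 1.25, radius_1 = 1.75, pos_x_2 = 5.5, pos_y_2 = 6, pos_z_2 = 1.75, radius_2 = 1.75, pos_x_3 = 2.25, pos_z_3 = 0.75, width_3 = 1.5, depth_3 = 2.75, height_3 = 4.25, pos_x_4 = 7, pos_y_4 = 5, pos_z_4 = 6, radius_4 = 1, pos_x_5 = 7.5, pos_y_5 = 7, pos_z_5 = 5.75, depth_5 = 3, height_5 = 3, pos_x_6 = 0.25, pos_y_6 = 1.25, pos_z_6 = 0.75, width_6 = 2.25, depth_6 = 1.75, pos_x_7 = 6.25, pos_y_7 = 4.5, radius_7 = 1.75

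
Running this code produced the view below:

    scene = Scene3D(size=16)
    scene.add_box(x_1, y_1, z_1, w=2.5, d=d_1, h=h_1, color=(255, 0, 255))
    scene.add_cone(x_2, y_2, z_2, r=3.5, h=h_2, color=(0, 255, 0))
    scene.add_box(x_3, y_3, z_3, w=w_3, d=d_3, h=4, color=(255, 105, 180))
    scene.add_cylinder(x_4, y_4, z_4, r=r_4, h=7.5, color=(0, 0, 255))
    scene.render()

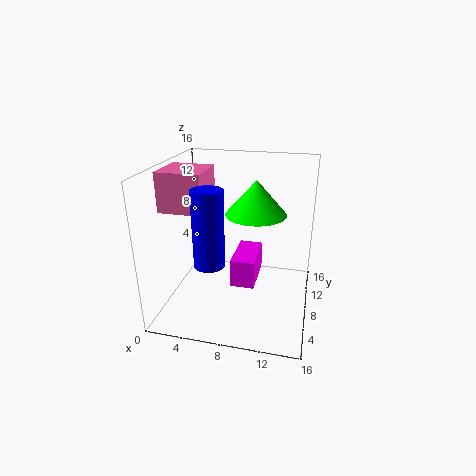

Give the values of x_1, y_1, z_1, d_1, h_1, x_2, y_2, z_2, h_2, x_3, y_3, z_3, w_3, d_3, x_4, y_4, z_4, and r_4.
x_1 = 8; y_1 = 4.5; z_1 = 4; d_1 = 5; h_1 = 3; x_2 = 9.5; y_2 = 10.5; z_2 = 10; h_2 = 4; x_3 = 1; y_3 = 3.5; z_3 = 12; w_3 = 4.5; d_3 = 4.5; x_4 = 6.5; y_4 = 2.5; z_4 = 7.5; r_4 = 1.5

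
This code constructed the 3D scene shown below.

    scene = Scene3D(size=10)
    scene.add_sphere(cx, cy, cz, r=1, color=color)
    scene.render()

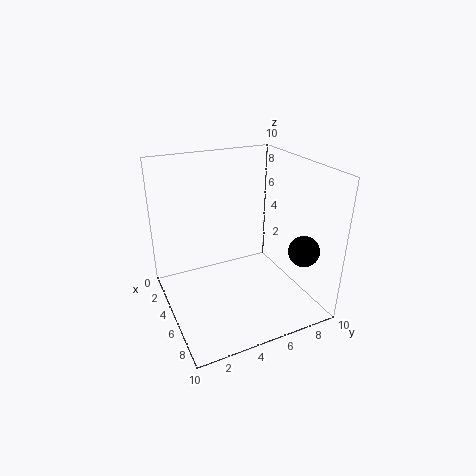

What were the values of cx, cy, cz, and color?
cx = 8.5, cy = 8, cz = 5, color = 'black'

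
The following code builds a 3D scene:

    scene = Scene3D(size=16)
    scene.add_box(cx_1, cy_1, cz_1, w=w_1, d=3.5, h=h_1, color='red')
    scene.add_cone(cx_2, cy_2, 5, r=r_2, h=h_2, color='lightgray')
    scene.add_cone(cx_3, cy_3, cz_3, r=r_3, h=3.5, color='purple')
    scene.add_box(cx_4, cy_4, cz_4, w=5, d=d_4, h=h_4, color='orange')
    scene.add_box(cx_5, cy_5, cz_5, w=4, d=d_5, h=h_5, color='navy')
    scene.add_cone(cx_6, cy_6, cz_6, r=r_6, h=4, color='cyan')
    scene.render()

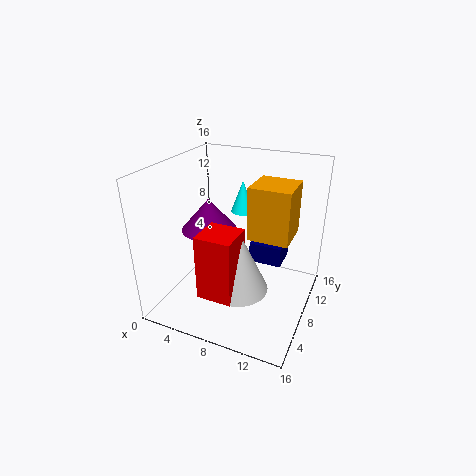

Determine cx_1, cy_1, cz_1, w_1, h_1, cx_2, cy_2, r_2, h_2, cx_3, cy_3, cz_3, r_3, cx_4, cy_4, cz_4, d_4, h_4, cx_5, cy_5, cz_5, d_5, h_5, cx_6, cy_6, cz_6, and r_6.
cx_1 = 7
cy_1 = 0.5
cz_1 = 5
w_1 = 3.5
h_1 = 6.5
cx_2 = 10
cy_2 = 3.5
r_2 = 3
h_2 = 6.5
cx_3 = 5
cy_3 = 7
cz_3 = 9
r_3 = 3
cx_4 = 8
cy_4 = 10.5
cz_4 = 6.5
d_4 = 5
h_4 = 6.5
cx_5 = 8
cy_5 = 11.5
cz_5 = 3
d_5 = 3.5
h_5 = 2.5
cx_6 = 6
cy_6 = 14
cz_6 = 8.5
r_6 = 1.5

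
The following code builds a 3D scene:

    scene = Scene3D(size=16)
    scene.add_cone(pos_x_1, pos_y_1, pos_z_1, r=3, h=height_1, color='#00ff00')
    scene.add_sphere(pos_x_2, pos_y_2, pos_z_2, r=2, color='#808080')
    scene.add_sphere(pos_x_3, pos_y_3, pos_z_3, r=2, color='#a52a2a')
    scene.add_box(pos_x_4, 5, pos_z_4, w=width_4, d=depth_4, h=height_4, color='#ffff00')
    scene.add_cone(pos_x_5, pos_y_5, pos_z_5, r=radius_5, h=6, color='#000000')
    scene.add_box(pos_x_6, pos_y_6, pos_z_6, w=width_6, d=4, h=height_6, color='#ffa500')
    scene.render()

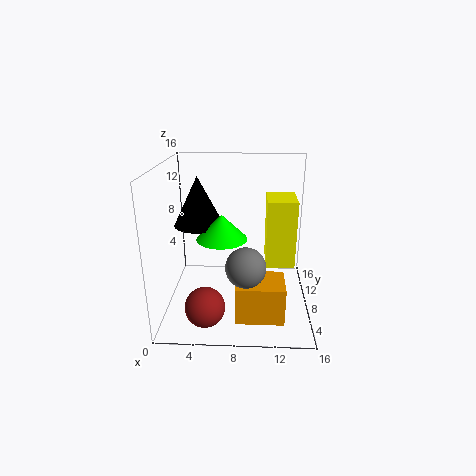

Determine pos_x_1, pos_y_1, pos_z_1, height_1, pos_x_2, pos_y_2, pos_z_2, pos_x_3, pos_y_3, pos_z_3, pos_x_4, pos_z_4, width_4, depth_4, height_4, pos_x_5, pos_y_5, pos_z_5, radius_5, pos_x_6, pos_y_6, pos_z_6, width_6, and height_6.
pos_x_1 = 6, pos_y_1 = 10, pos_z_1 = 7, height_1 = 3, pos_x_2 = 9, pos_y_2 = 3, pos_z_2 = 7, pos_x_3 = 5, pos_y_3 = 2, pos_z_3 = 3, pos_x_4 = 11, pos_z_4 = 6, width_4 = 3, depth_4 = 4, height_4 = 7, pos_x_5 = 3, pos_y_5 = 12, pos_z_5 = 8, radius_5 = 3, pos_x_6 = 8, pos_y_6 = 2, pos_z_6 = 1, width_6 = 5, height_6 = 4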